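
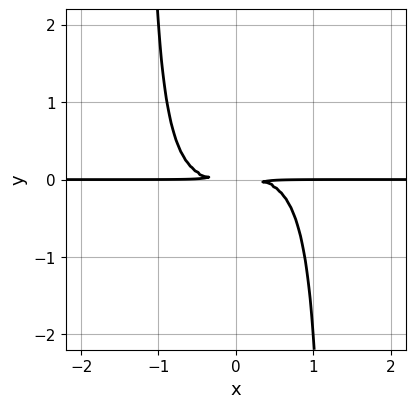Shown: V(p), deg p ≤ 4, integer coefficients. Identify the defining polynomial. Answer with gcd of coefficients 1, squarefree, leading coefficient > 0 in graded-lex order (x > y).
2*x^3*y - 2*x^2*y^2 + 3*y^2

First, degree: the shape is more complex than any degree-3 curve, so deg p = 4.
Next, checking where it meets the axes: every point of the x-axis in the box is on the curve.
Finally, assembling these constraints gives the stated polynomial.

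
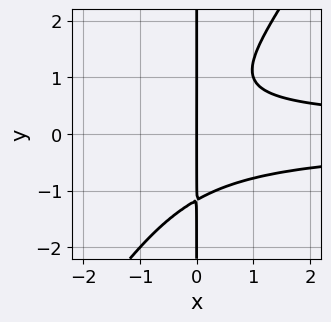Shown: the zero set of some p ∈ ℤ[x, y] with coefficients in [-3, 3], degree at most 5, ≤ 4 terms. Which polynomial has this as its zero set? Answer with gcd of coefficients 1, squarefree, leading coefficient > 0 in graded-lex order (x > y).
3*x^2*y^2 - 2*x*y^3 + x*y - 2*x

1. The degree is 4 — the shape is more complex than any degree-3 curve.
2. Against the integer gridlines: every point of the y-axis in the box is on the curve; one x-axis crossing is at x = 0.
3. These observations pin down the coefficients.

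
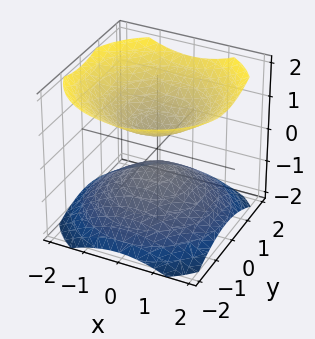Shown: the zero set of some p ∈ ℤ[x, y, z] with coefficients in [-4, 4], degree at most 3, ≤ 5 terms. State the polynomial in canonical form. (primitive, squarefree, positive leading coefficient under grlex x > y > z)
(a) I count 2 distinct pieces. Treating them together as one polynomial.
(b) Degree: two sheets facing apart; a quadric, so deg p = 2.
(c) Symmetries: rotational symmetry about the z-axis ⇒ p depends on x, y only through x² + y²; mirror symmetry z ↦ −z ⇒ only even powers of z.
(d) Observable constraints: a circular section at z = 1 has radius exactly 1; no x-intercept at any integer in the box.
(e) The integer polynomial consistent with all of this is the stated p.

2*x^2 + 2*y^2 - 3*z^2 + 1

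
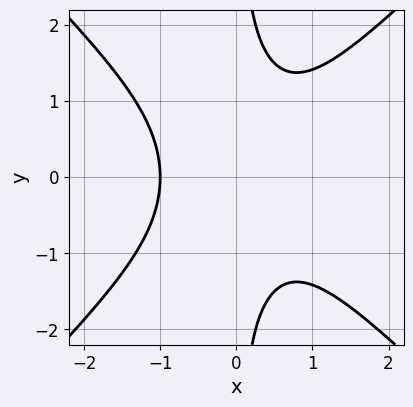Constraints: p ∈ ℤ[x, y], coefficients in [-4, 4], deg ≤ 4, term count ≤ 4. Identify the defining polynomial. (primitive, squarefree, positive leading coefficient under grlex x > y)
x^3 - x*y^2 + 1

1. The degree is 3 — no degree-2 curve has this shape.
2. Symmetries: mirror symmetry y ↦ −y ⇒ only even powers of y.
3. Against the integer gridlines: it meets the x-axis at x = -1 (among the integer gridlines); the curve avoids every integer y-axis point in the box.
4. The integer polynomial consistent with all of this is the stated p.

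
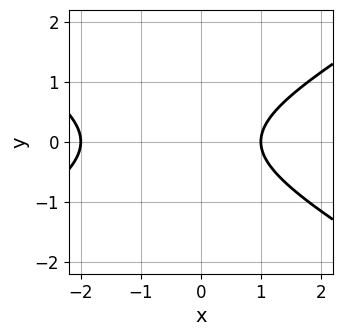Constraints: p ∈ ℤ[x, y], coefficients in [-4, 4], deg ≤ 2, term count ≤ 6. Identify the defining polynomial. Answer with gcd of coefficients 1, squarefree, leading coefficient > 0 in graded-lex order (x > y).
First, the degree is 2 — the shape is more complex than any degree-1 curve.
Next, symmetries: it's symmetric under y → −y, forcing even powers of y.
Next, reading off the gridlines: among the integer gridlines, it crosses the x-axis at x ∈ {-2, 1}; the curve avoids every integer y-axis point in the box.
Finally, solving for integer coefficients yields p as stated.

x^2 - 3*y^2 + x - 2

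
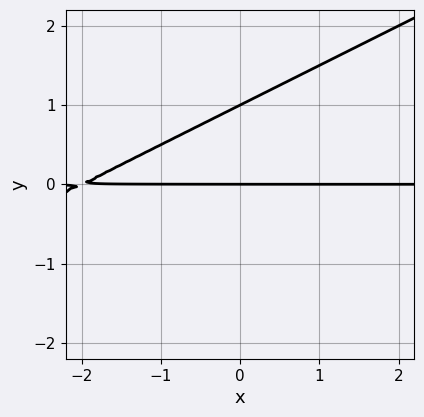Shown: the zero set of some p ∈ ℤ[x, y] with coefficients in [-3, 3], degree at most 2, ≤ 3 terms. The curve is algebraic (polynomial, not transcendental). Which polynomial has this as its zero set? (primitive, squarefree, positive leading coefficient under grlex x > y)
1. Degree: a generic line meets the curve in up to 2 points, so deg p = 2.
2. From the axis intercepts and sections: the visible x-axis segment lies entirely on the curve; among the integer gridlines, it crosses the y-axis at y ∈ {0, 1}.
3. Fitting integer coefficients to these (and the overall shape) gives p.

x*y - 2*y^2 + 2*y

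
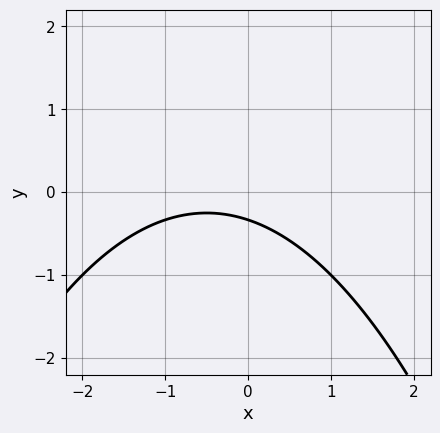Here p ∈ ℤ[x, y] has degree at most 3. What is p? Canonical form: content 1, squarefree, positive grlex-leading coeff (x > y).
x^2 + x + 3*y + 1

First, degree: the shape is more complex than any degree-1 curve, so deg p = 2.
Then, reading off the gridlines: no x-intercept at any integer in the box.
Finally, the integer polynomial consistent with all of this is the stated p.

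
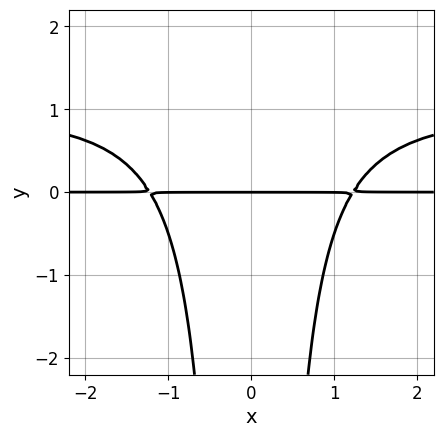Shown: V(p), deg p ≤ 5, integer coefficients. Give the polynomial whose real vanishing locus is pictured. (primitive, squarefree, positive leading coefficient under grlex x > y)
2*x^2*y^2 - 2*x^2*y + 3*y

(a) deg p = 4. The shape is more complex than any degree-3 curve.
(b) Symmetries: it's symmetric under x → −x, forcing even powers of x.
(c) From the axis intercepts and sections: every point of the x-axis in the box is on the curve; it crosses the y-axis at the gridline y = 0.
(d) Matching integer coefficients to the picture gives p.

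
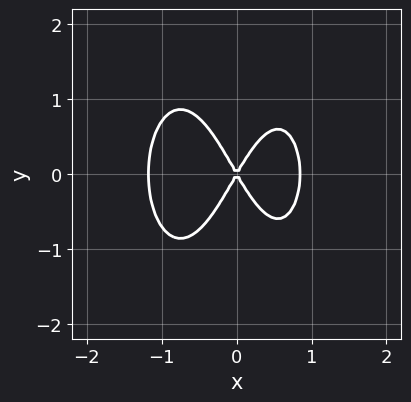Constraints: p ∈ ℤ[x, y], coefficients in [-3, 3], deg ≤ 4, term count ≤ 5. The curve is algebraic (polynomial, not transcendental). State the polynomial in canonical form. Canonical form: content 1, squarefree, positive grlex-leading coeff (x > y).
3*x^4 + x^2*y^2 + x^3 - 3*x^2 + y^2

1. The degree is 4 — no degree-3 curve has this shape.
2. Symmetries: mirror symmetry y ↦ −y ⇒ only even powers of y.
3. Checking where it meets the axes: it meets the y-axis at y = 0 (among the integer gridlines); it meets the x-axis at x = 0 (among the integer gridlines).
4. Assembling these constraints gives the stated polynomial.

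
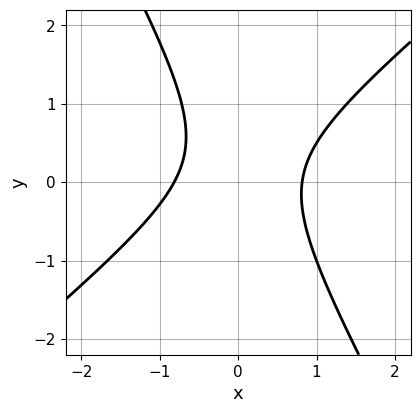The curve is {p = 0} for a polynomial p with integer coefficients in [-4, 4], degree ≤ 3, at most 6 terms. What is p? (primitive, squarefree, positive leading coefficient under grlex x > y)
3*x^2 - 2*x*y - 2*y^2 + y - 2

(a) The degree is 2 — no degree-1 curve has this shape.
(b) From the axis intercepts and sections: the curve avoids every integer y-axis point in the box.
(c) The integer polynomial consistent with all of this is the stated p.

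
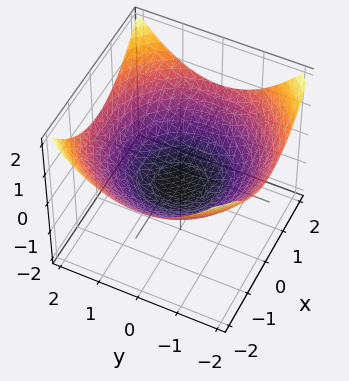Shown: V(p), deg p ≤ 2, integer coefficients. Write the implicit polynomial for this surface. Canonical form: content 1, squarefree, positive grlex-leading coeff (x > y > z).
(a) The degree is 2 — a generic line meets the surface in up to 2 points.
(b) Symmetries: the surface is invariant under rotation about z: p = q(x² + y², z).
(c) Observable constraints: a circular section at z = 0 has radius between 1 and 2.
(d) These observations pin down the coefficients.

x^2 + y^2 - 3*z - 2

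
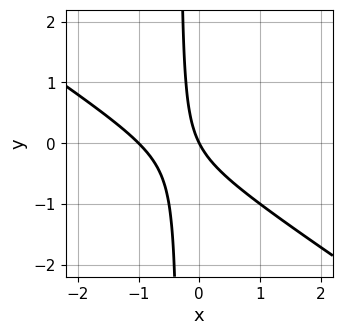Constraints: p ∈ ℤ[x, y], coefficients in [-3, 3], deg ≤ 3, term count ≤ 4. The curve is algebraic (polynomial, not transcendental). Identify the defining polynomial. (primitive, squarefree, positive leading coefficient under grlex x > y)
2*x^2 + 3*x*y + 2*x + y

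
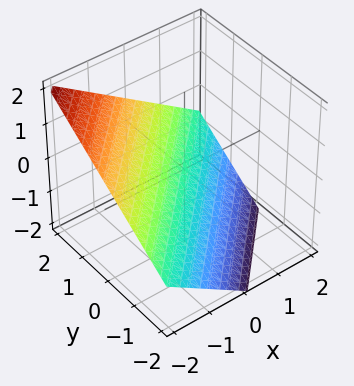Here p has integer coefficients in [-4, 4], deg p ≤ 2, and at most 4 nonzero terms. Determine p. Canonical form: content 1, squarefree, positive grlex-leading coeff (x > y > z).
2*x - 2*y + 3*z + 2

Degree: every cross-section is a straight line — this is a plane, so deg p = 1.
Against the integer gridlines: it meets the x-axis at x = -1 (among the integer gridlines); it crosses the y-axis at the gridline y = 1.
The integer polynomial consistent with all of this is the stated p.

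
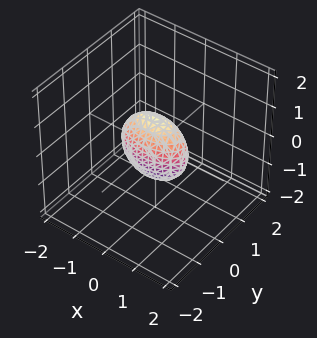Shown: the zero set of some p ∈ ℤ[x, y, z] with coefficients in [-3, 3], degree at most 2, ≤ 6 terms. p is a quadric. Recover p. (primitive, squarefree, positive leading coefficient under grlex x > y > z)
x^2 + 3*y^2 + z^2 - 1

1. Degree: a closed, bounded, convex surface; a quadric, so deg p = 2.
2. Symmetries: the z ↦ −z reflection is a symmetry, so z appears only in even powers; mirror symmetry x ↦ −x ⇒ only even powers of x; it's symmetric under y → −y, forcing even powers of y.
3. Reading off the gridlines: among the integer gridlines, it crosses the x-axis at x ∈ {-1, 1}; among the integer gridlines, it crosses the z-axis at z ∈ {-1, 1}.
4. Putting this together gives p.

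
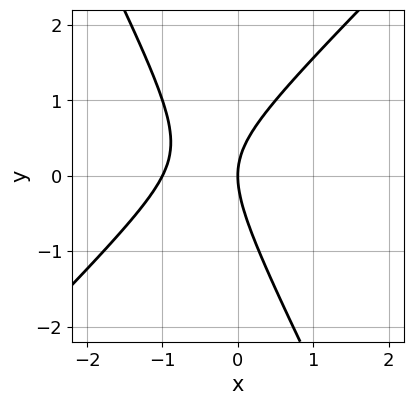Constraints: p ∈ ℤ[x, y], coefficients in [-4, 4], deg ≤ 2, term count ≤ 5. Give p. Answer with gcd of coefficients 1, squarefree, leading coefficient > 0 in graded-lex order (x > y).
deg p = 2.
From the axis intercepts and sections: among the integer gridlines, it crosses the x-axis at x ∈ {-1, 0}; one y-axis crossing is at y = 0.
The integer polynomial consistent with all of this is the stated p.

2*x^2 - x*y - y^2 + 2*x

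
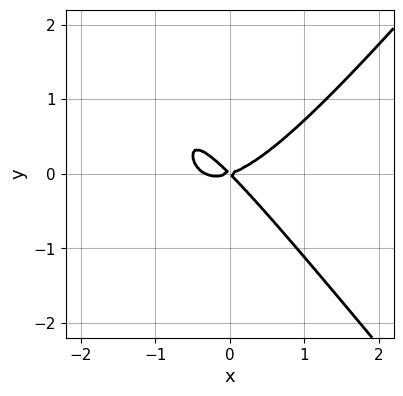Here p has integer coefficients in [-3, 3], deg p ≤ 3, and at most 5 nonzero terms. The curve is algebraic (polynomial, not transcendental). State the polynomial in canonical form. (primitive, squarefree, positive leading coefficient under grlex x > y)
3*x^3 - 2*x*y^2 + x^2 - 2*x*y - 3*y^2

(a) The degree is 3 — a generic line meets the curve in up to 3 points.
(b) From the axis intercepts and sections: one y-axis crossing is at y = 0; it crosses the x-axis at the gridline x = 0.
(c) Fitting integer coefficients to these (and the overall shape) gives p.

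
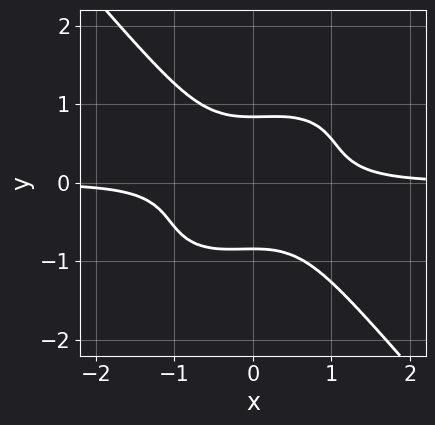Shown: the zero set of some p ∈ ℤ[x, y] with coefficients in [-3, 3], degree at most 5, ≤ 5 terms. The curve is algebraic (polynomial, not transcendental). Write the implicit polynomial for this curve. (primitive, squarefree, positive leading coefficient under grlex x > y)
2*x^3*y - x^2*y^2 + 2*y^4 - 1

1. deg p = 4. No degree-3 curve has this shape.
2. From the visible intercepts: it misses every integer gridline on the x-axis.
3. Together with the visible shape, these determine p as stated.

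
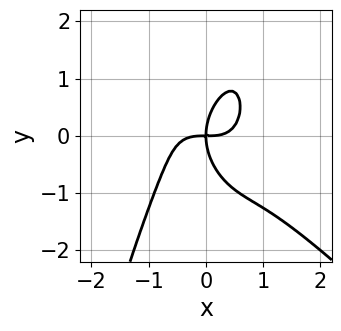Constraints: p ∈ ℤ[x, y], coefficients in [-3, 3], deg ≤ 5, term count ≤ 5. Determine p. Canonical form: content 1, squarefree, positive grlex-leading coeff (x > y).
1. deg p = 4. A generic line meets the curve in up to 4 points.
2. Observable constraints: it crosses the x-axis at the gridline x = 0; it meets the y-axis at y = 0 (among the integer gridlines).
3. Fitting integer coefficients to these (and the overall shape) gives p.

2*x^4 + 2*x^3*y + y^3 - 2*x*y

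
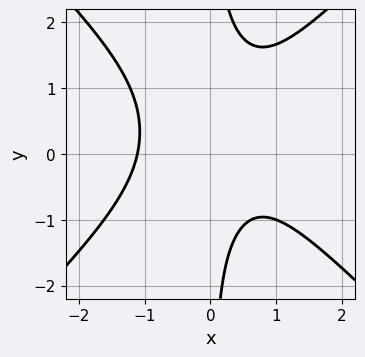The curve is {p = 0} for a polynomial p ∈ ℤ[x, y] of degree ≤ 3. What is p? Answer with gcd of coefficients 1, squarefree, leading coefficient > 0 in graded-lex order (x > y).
3*x^3 - 3*x*y^2 + 2*x*y - x + 3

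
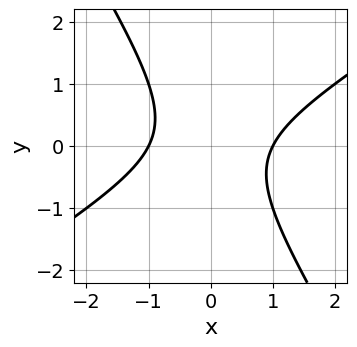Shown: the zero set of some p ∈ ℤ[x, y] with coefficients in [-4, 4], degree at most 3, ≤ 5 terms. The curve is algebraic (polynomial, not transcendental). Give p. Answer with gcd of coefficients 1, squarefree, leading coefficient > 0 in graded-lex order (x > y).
x^2 - x*y - y^2 - 1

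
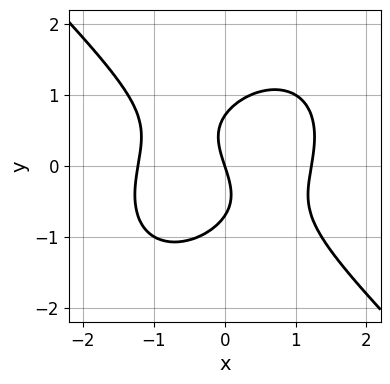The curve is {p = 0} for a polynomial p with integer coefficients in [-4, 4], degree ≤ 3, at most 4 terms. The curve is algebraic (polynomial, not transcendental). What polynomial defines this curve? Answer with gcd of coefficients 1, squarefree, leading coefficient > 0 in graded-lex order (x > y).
First, deg p = 3.
Next, observable constraints: it crosses the y-axis at the gridline y = 0; one x-axis crossing is at x = 0.
Finally, together with the visible shape, these determine p as stated.

2*x^3 + 2*y^3 - 3*x - y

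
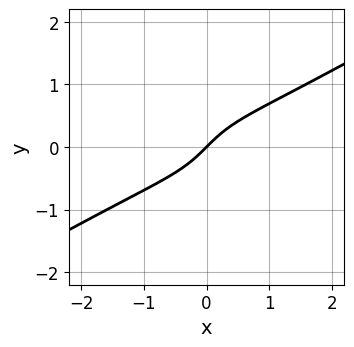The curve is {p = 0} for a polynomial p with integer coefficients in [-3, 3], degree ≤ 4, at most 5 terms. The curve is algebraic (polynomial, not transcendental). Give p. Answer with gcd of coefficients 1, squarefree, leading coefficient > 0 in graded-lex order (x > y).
(a) deg p = 3. No degree-2 curve has this shape.
(b) From the visible intercepts: it crosses the y-axis at the gridline y = 0; it meets the x-axis at x = 0 (among the integer gridlines).
(c) The integer polynomial consistent with all of this is the stated p.

x^3 - 2*x*y^2 - 2*y^3 + 2*x - 2*y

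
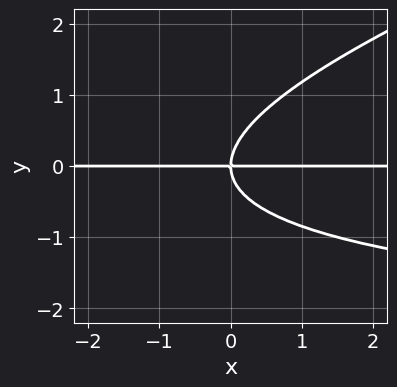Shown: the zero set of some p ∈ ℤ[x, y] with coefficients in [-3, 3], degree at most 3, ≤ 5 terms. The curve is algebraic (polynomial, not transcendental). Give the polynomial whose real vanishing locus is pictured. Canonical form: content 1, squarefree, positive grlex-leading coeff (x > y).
(a) Degree: the shape is more complex than any degree-2 curve, so deg p = 3.
(b) Checking where it meets the axes: it crosses the y-axis at the gridline y = 0; the visible x-axis segment lies entirely on the curve.
(c) These observations pin down the coefficients.

x*y^2 - 3*y^3 + 3*x*y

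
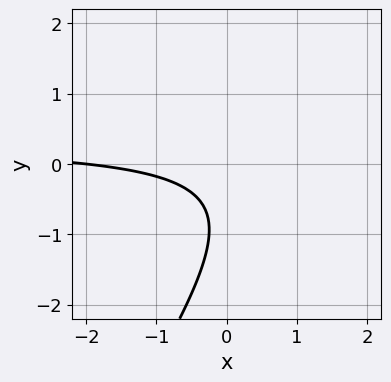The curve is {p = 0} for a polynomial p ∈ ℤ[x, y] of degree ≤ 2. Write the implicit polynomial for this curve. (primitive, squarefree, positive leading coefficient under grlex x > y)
(a) deg p = 2. The shape is more complex than any degree-1 curve.
(b) Reading off the gridlines: it meets the x-axis at x = -2 (among the integer gridlines); it misses every integer gridline on the y-axis.
(c) The integer polynomial consistent with all of this is the stated p.

3*x*y - 2*y^2 - x - 3*y - 2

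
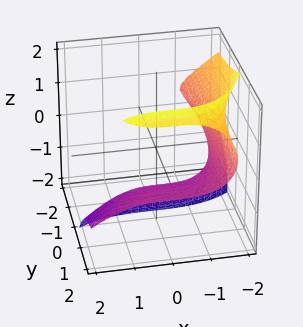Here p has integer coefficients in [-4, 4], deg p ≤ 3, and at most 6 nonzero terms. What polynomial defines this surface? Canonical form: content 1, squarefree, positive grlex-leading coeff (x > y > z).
First, the degree is 3 — no degree-2 surface has this shape.
Then, reading off the gridlines: the surface avoids every integer y-axis point in the box.
Finally, fitting integer coefficients to these (and the overall shape) gives p.

x^3 - 3*y*z^2 + z^3 + 3*y*z + 3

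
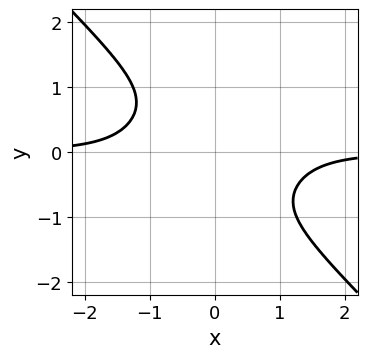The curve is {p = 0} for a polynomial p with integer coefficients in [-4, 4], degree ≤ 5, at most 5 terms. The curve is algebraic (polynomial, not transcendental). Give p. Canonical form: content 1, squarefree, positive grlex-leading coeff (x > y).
1. deg p = 4.
2. From the axis intercepts and sections: the curve avoids every integer x-axis point in the box; no y-intercept at any integer in the box.
3. Solving for integer coefficients yields p as stated.

x^3*y + y^4 + 1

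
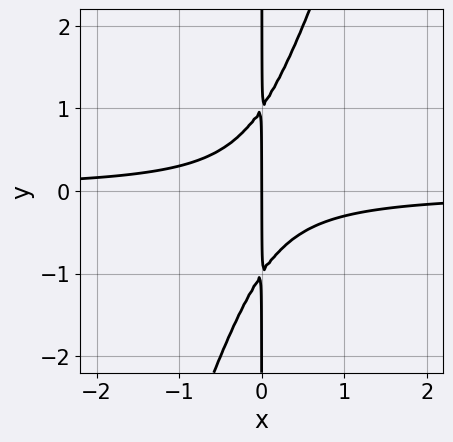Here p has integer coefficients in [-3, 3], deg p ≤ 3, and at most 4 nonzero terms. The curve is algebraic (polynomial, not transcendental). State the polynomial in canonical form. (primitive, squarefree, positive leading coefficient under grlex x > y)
First, the degree is 3 — no degree-2 curve has this shape.
Next, from the visible intercepts: the visible y-axis segment lies entirely on the curve; it crosses the x-axis at the gridline x = 0.
Finally, these observations pin down the coefficients.

3*x^2*y - x*y^2 + x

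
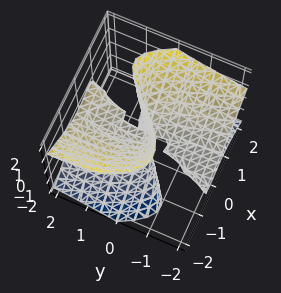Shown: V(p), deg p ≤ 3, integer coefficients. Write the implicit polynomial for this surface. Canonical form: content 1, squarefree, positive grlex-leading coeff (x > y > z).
3*x^3 - 3*x*z^2 - y^2*z + 3*y*z^2

First, the degree is 3 — no degree-2 surface has this shape.
Next, against the integer gridlines: every point of the y-axis in the box is on the surface; it meets the x-axis at x = 0 (among the integer gridlines); the visible z-axis segment lies entirely on the surface.
Finally, together with the visible shape, these determine p as stated.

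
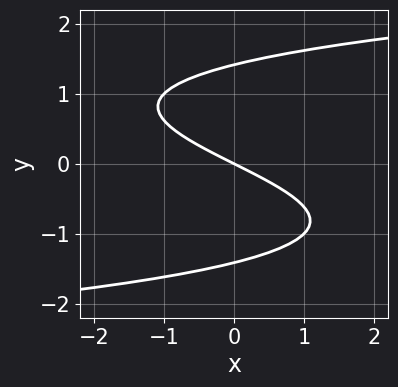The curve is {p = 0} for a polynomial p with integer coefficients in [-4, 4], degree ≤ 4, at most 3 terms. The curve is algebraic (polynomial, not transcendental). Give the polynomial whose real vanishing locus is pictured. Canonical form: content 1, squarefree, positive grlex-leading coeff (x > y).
First, the degree is 3 — no degree-2 curve has this shape.
Next, from the visible intercepts: one x-axis crossing is at x = 0; it crosses the y-axis at the gridline y = 0.
Finally, matching integer coefficients to the picture gives p.

y^3 - x - 2*y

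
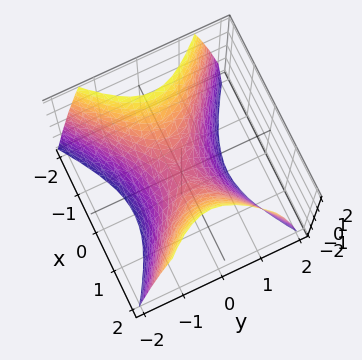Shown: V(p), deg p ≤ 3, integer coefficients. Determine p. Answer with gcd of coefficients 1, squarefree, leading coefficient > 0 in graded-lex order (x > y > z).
2*x^2 - 3*y^2 - 2*z

(a) Degree: a saddle surface; a quadric, so deg p = 2.
(b) Symmetries: mirror symmetry y ↦ −y ⇒ only even powers of y; the x ↦ −x reflection is a symmetry, so x appears only in even powers.
(c) Observable constraints: it meets the z-axis at z = 0 (among the integer gridlines); one y-axis crossing is at y = 0; it meets the x-axis at x = 0 (among the integer gridlines).
(d) Putting this together gives p.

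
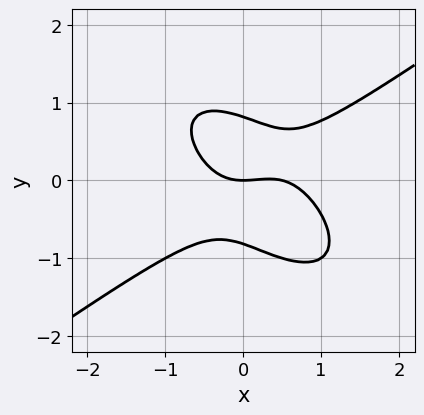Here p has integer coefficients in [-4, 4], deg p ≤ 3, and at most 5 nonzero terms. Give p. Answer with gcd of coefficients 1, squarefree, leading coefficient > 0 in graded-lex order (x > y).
2*x^3 - 2*x*y^2 - 3*y^3 - x^2 + 2*y

First, deg p = 3.
Next, observable constraints: one x-axis crossing is at x = 0; it meets the y-axis at y = 0 (among the integer gridlines).
Finally, fitting integer coefficients to these (and the overall shape) gives p.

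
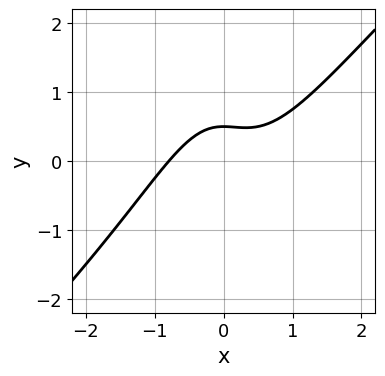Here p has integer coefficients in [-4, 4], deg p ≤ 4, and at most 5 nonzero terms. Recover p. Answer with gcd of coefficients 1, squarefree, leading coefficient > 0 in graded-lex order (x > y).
2*x^3 - 2*x^2*y - 2*y + 1

(a) deg p = 3. No degree-2 curve has this shape.
(b) Putting this together gives p.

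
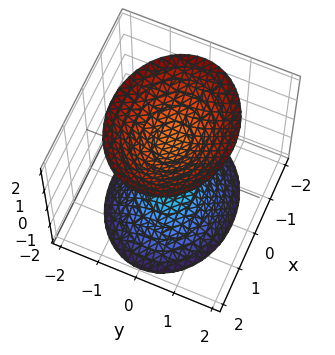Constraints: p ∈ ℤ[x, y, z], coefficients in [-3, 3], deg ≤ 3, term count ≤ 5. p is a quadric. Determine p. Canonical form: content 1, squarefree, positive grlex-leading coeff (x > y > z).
1. There are 2 components.
2. The degree is 2 — two separate bowl-shaped sheets opening away from each other; a quadric.
3. Symmetries: it's symmetric under x → −x, forcing even powers of x; mirror symmetry z ↦ −z ⇒ only even powers of z; it's symmetric under y → −y, forcing even powers of y.
4. From the axis intercepts and sections: the z-axis gridline crossings are at z ∈ {-1, 1}; it misses every integer gridline on the y-axis.
5. Putting this together gives p.

2*x^2 + 3*y^2 - 2*z^2 + 2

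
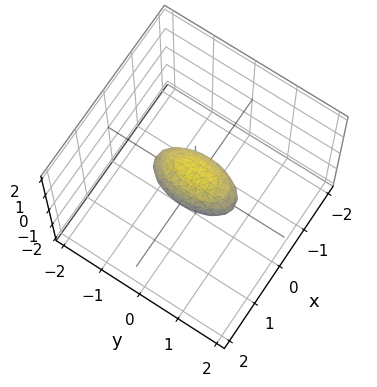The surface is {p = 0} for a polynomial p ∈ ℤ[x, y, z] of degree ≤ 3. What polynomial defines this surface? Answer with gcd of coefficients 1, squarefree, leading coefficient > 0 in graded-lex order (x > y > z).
1. The degree is 2 — bounded and convex; a quadric.
2. Symmetries: mirror symmetry z ↦ −z ⇒ only even powers of z; it's symmetric under y → −y, forcing even powers of y; the x ↦ −x reflection is a symmetry, so x appears only in even powers.
3. Against the integer gridlines: the y-axis gridline crossings are at y ∈ {-1, 1}.
4. Matching integer coefficients to the picture gives p.

3*x^2 + y^2 + 2*z^2 - 1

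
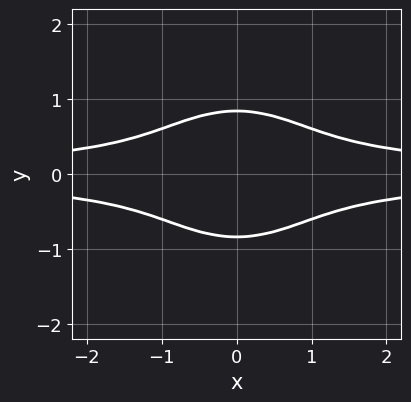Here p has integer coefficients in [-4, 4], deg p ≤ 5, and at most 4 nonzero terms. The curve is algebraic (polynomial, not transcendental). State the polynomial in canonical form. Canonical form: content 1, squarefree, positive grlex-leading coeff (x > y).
(a) Degree: a generic line meets the curve in up to 4 points, so deg p = 4.
(b) Symmetries: mirror symmetry x ↦ −x ⇒ only even powers of x; mirror symmetry y ↦ −y ⇒ only even powers of y.
(c) Against the integer gridlines: it misses every integer gridline on the x-axis.
(d) The integer polynomial consistent with all of this is the stated p.

2*x^2*y^2 + 2*y^4 - 1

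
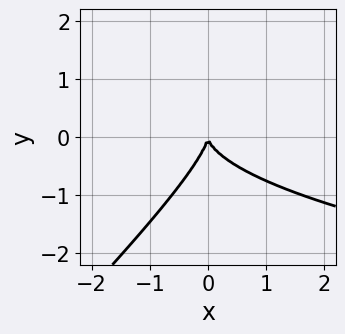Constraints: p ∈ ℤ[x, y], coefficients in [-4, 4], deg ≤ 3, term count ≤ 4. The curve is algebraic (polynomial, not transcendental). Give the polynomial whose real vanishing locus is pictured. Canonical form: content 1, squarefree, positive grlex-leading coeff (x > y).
x*y^2 - y^3 - x^2

(a) Degree: no degree-2 curve has this shape, so deg p = 3.
(b) Observable constraints: one y-axis crossing is at y = 0; it crosses the x-axis at the gridline x = 0.
(c) Together with the visible shape, these determine p as stated.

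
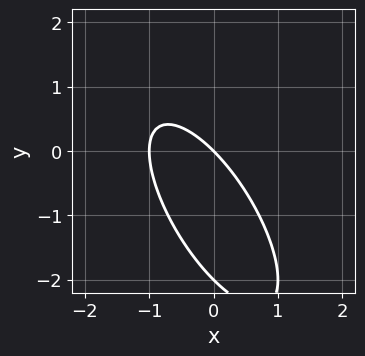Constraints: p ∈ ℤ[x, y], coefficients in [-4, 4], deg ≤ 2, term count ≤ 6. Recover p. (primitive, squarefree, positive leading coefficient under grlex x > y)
(a) The degree is 2 — the shape is more complex than any degree-1 curve.
(b) From the axis intercepts and sections: the x-axis gridline crossings are at x ∈ {-1, 0}; among the integer gridlines, it crosses the y-axis at y ∈ {-2, 0}.
(c) Putting this together gives p.

2*x^2 + 2*x*y + y^2 + 2*x + 2*y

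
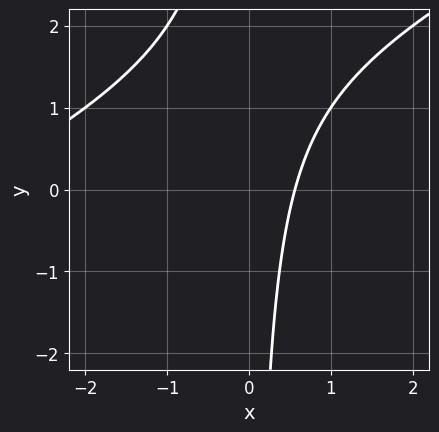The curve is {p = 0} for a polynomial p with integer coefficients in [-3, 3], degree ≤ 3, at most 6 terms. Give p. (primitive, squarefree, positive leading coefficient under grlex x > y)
(a) Degree: no degree-1 curve has this shape, so deg p = 2.
(b) Against the integer gridlines: no y-intercept at any integer in the box.
(c) Putting this together gives p.

x^2 - 2*x*y + 3*x - 2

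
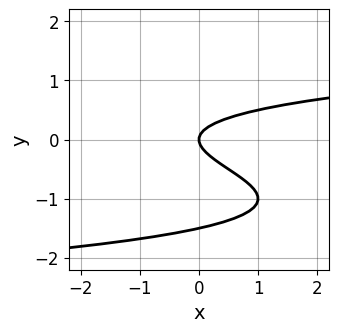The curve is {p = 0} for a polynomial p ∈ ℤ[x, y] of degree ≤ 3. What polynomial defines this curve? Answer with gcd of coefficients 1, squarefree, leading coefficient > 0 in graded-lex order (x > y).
2*y^3 + 3*y^2 - x

1. deg p = 3.
2. Reading off the gridlines: one y-axis crossing is at y = 0; it crosses the x-axis at the gridline x = 0.
3. Fitting integer coefficients to these (and the overall shape) gives p.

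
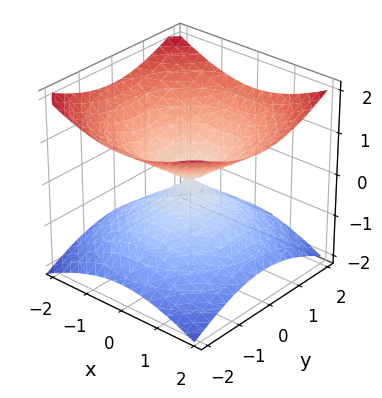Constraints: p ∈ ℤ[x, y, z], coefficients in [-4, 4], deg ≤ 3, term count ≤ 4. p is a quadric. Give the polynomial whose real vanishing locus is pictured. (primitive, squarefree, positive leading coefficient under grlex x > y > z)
1. Degree: two nappes meeting at a single point; a quadric, so deg p = 2.
2. By symmetry, every cross-section ⟂ z is a circle, so x, y appear only via x² + y²; the z ↦ −z reflection is a symmetry, so z appears only in even powers.
3. Checking where it meets the axes: it crosses the x-axis at the gridline x = 0; it crosses the z-axis at the gridline z = 0.
4. Together with the visible shape, these determine p as stated.

x^2 + y^2 - 2*z^2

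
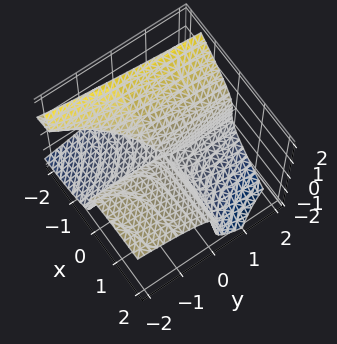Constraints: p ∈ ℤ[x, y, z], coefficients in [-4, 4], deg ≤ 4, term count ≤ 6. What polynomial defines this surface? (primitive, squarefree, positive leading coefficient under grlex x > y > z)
x*y*z - 3*x*z^2 - 3*z^3 - 3*x*y - 2*x*z

(a) deg p = 3. The shape is more complex than any degree-2 surface.
(b) From the visible intercepts: it meets the z-axis at z = 0 (among the integer gridlines); every point of the x-axis in the box is on the surface; every point of the y-axis in the box is on the surface.
(c) Putting this together gives p.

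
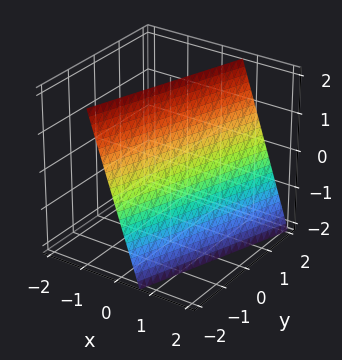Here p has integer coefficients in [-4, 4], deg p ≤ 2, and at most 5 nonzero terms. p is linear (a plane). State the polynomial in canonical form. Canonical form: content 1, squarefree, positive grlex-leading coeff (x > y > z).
3*x - y + z - 2

1. deg p = 1. The surface is flat (a plane).
2. From the axis intercepts and sections: it crosses the z-axis at the gridline z = 2; it meets the y-axis at y = -2 (among the integer gridlines).
3. Fitting integer coefficients to these (and the overall shape) gives p.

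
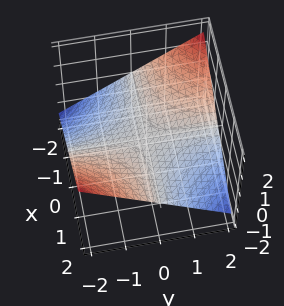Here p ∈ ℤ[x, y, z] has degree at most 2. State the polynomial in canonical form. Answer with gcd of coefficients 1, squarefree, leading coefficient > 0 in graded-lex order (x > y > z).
1. deg p = 2.
2. From the axis intercepts and sections: every point of the x-axis in the box is on the surface; one z-axis crossing is at z = 0; every point of the y-axis in the box is on the surface.
3. Solving for integer coefficients yields p as stated.

x*y + 3*z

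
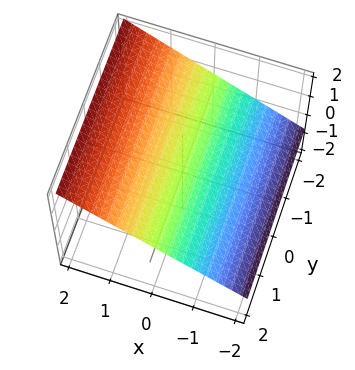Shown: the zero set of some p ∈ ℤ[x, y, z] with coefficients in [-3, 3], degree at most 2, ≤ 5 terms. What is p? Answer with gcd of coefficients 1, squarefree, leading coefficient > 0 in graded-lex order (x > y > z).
2*x - 3*z + 2

First, the degree is 1 — the surface is flat (a plane).
Then, from the visible intercepts: no y-intercept at any integer in the box; it crosses the x-axis at the gridline x = -1.
Finally, putting this together gives p.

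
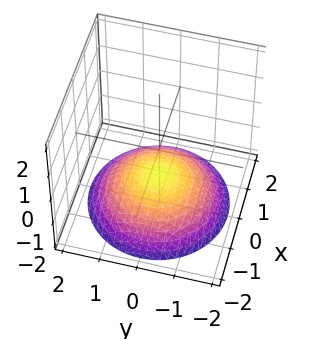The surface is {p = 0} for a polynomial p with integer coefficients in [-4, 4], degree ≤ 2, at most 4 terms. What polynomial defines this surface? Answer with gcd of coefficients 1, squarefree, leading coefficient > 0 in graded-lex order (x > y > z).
1. deg p = 2. No degree-1 surface has this shape.
2. Symmetry: the z-axis is an axis of rotation, so x and y enter only as x² + y².
3. Reading off the gridlines: the surface avoids every integer x-axis point in the box; the surface avoids every integer y-axis point in the box.
4. These observations pin down the coefficients. Check: (0, 0, -1) on the z-axis lies on the surface, and p(0, 0, -1) = 0. ✓

x^2 + y^2 + 3*z + 3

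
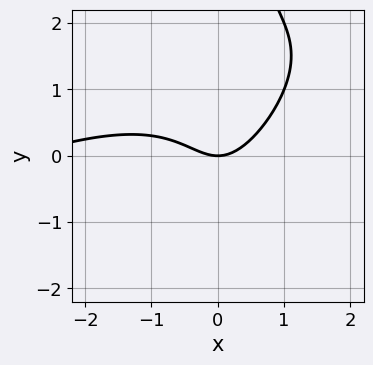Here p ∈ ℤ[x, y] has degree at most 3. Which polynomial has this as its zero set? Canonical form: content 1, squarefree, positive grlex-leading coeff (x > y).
1. The degree is 3 — no degree-2 curve has this shape.
2. From the visible intercepts: it crosses the x-axis at the gridline x = 0; it crosses the y-axis at the gridline y = 0.
3. Putting this together gives p.

x^3 - 3*x^2*y + 2*x*y^2 + 3*x^2 - 3*y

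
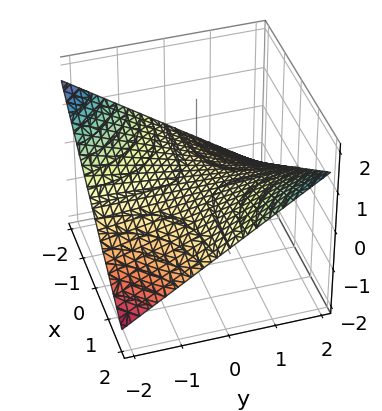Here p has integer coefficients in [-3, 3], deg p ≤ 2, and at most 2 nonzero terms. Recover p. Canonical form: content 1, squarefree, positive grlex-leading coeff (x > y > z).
x*y - 3*z

First, deg p = 2.
Next, against the integer gridlines: it meets the z-axis at z = 0 (among the integer gridlines); every point of the y-axis in the box is on the surface; the visible x-axis segment lies entirely on the surface.
Finally, together with the visible shape, these determine p as stated.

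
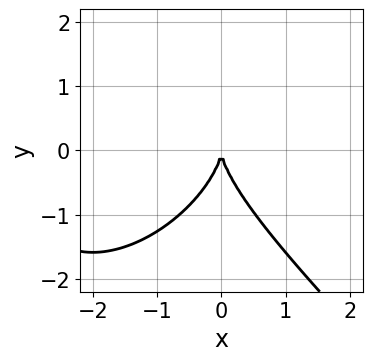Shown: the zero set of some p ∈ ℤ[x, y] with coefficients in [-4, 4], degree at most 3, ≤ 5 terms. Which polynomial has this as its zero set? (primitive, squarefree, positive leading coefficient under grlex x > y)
x^3 + y^3 + 3*x^2

First, the degree is 3 — the shape is more complex than any degree-2 curve.
Next, from the axis intercepts and sections: one x-axis crossing is at x = 0; one y-axis crossing is at y = 0.
Finally, together with the visible shape, these determine p as stated.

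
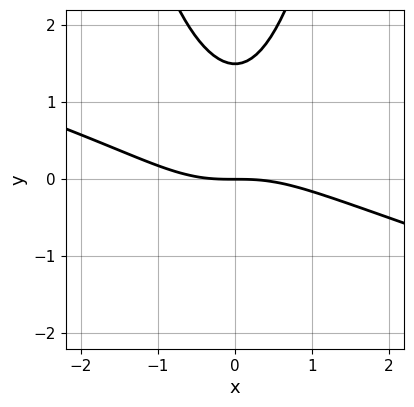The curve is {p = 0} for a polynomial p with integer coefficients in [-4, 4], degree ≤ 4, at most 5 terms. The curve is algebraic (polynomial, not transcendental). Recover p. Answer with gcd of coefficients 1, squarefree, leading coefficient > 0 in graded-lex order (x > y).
First, the degree is 3 — a generic line meets the curve in up to 3 points.
Next, checking where it meets the axes: it crosses the x-axis at the gridline x = 0; it crosses the y-axis at the gridline y = 0.
Finally, together with the visible shape, these determine p as stated.

x^3 + 3*x^2*y - 2*y^2 + 3*y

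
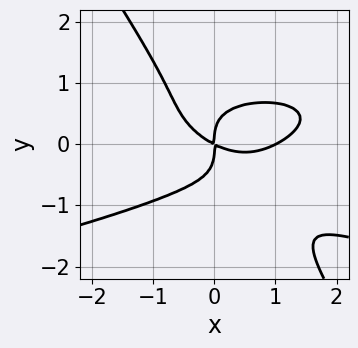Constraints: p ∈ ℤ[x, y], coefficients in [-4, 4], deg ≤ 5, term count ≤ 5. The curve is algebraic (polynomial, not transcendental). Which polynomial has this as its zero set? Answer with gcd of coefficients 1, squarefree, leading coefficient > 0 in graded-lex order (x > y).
(a) The degree is 4 — the shape is more complex than any degree-3 curve.
(b) Against the integer gridlines: the x-axis gridline crossings are at x ∈ {0, 1}; one y-axis crossing is at y = 0.
(c) The integer polynomial consistent with all of this is the stated p.

3*x*y^3 + 2*y^4 + x^3 - x^2 - 2*x*y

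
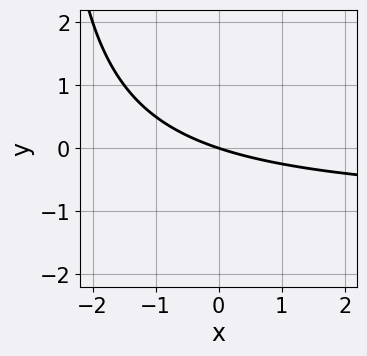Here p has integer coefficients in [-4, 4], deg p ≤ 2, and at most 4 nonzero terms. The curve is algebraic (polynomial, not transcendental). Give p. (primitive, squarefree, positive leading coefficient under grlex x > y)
deg p = 2.
Against the integer gridlines: it meets the x-axis at x = 0 (among the integer gridlines); it meets the y-axis at y = 0 (among the integer gridlines).
Together with the visible shape, these determine p as stated.

x*y + x + 3*y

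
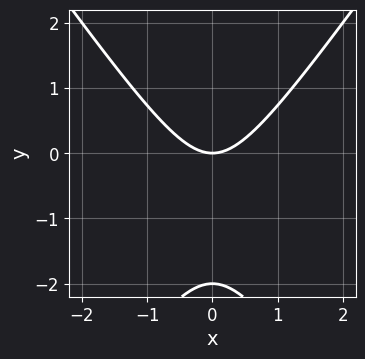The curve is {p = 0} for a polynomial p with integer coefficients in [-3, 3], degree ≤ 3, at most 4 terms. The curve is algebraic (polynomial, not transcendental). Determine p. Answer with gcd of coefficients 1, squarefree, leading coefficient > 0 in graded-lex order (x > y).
The degree is 2 — the shape is more complex than any degree-1 curve.
Symmetries: it's symmetric under x → −x, forcing even powers of x.
Observable constraints: the y-axis gridline crossings are at y ∈ {-2, 0}; one x-axis crossing is at x = 0.
The integer polynomial consistent with all of this is the stated p.

2*x^2 - y^2 - 2*y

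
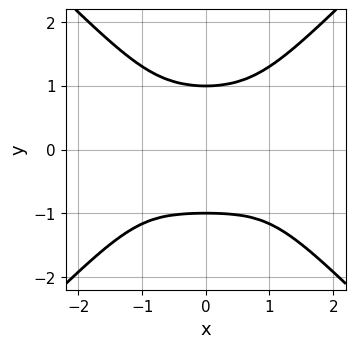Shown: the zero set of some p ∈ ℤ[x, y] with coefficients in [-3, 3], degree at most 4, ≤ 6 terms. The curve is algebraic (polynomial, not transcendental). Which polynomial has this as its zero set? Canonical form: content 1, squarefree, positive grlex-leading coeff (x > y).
x^4 + 2*x^2*y^2 - 3*y^4 + x^2*y + 3

1. Degree: no degree-3 curve has this shape, so deg p = 4.
2. Symmetries: the x ↦ −x reflection is a symmetry, so x appears only in even powers.
3. From the axis intercepts and sections: it misses every integer gridline on the x-axis; among the integer gridlines, it crosses the y-axis at y ∈ {-1, 1}.
4. These observations pin down the coefficients.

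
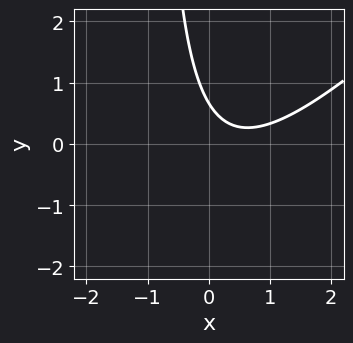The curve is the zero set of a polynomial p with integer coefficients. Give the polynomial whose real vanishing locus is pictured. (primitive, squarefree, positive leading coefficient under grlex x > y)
3*x^2 - 3*x*y - 3*x - 3*y + 2

(a) The degree is 2 — the shape is more complex than any degree-1 curve.
(b) Observable constraints: it misses every integer gridline on the x-axis.
(c) These observations pin down the coefficients.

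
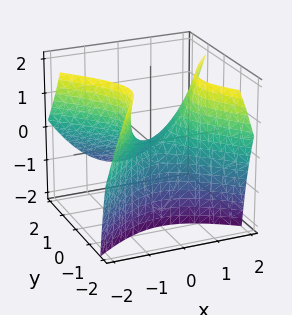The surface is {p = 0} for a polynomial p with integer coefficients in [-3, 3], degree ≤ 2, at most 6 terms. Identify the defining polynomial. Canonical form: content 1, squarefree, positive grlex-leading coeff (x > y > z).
First, deg p = 2.
Next, checking where it meets the axes: it crosses the x-axis at the gridline x = 0; it crosses the z-axis at the gridline z = 0.
Finally, putting this together gives p.

x^2 - y^2 - y*z - z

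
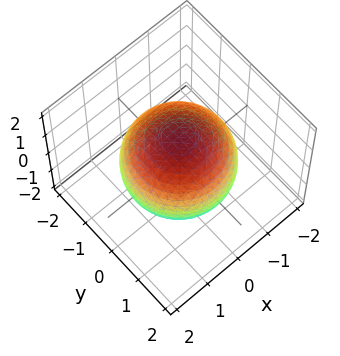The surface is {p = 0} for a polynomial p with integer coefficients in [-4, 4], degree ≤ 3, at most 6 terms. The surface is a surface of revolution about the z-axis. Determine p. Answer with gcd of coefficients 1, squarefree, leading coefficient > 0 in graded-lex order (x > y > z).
x^2 + y^2 + z^2 - 2

First, the degree is 2 — no degree-1 surface has this shape.
Next, by symmetry, the z-axis is an axis of rotation, so x and y enter only as x² + y².
Next, reading off the gridlines: a circular section at z = 1 has radius exactly 1.
Finally, the integer polynomial consistent with all of this is the stated p.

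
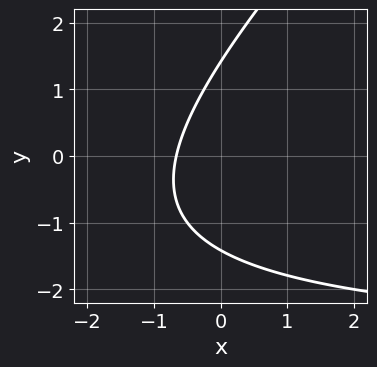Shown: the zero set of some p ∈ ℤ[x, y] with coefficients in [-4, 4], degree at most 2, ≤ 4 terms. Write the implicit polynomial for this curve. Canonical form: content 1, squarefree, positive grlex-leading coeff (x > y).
x*y - y^2 + 3*x + 2

1. Degree: a generic line meets the curve in up to 2 points, so deg p = 2.
2. Solving for integer coefficients yields p as stated.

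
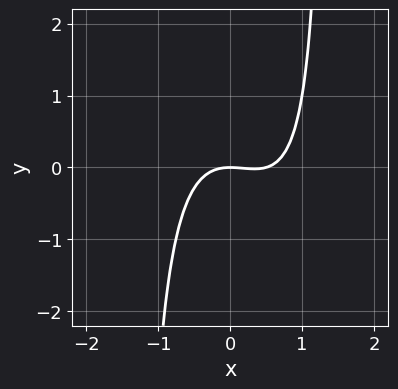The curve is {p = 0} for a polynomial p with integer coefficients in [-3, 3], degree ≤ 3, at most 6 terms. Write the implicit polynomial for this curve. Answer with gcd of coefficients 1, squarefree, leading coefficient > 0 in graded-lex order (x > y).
2*x^3 + x^2*y - x^2 - 2*y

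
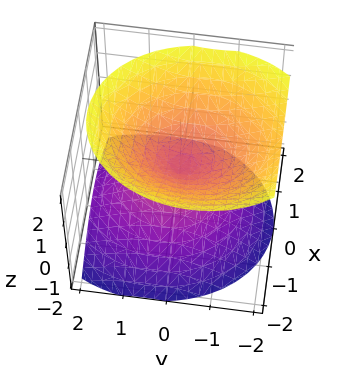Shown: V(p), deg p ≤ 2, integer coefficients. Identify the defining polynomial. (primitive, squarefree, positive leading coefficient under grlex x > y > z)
3*x^2 + 2*y^2 + y*z - 3*z^2

(a) There are 2 components. Treating them together as one polynomial.
(b) The degree is 2 — the shape is more complex than any degree-1 surface.
(c) Against the integer gridlines: one y-axis crossing is at y = 0; one z-axis crossing is at z = 0.
(d) Assembling these constraints gives the stated polynomial.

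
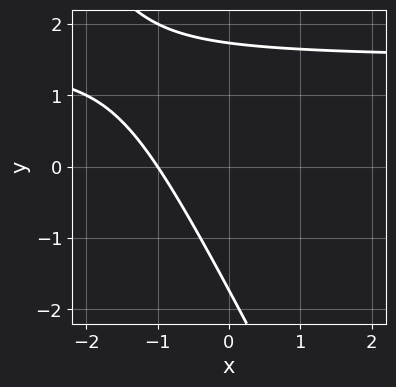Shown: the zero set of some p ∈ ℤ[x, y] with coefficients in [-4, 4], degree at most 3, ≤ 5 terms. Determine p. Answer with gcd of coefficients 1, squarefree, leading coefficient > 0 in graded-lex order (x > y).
Degree: the shape is more complex than any degree-1 curve, so deg p = 2.
Checking where it meets the axes: one x-axis crossing is at x = -1.
Together with the visible shape, these determine p as stated.

2*x*y + y^2 - 3*x - 3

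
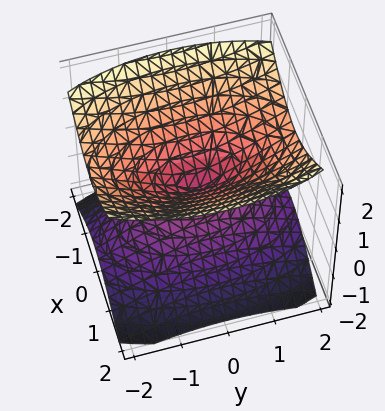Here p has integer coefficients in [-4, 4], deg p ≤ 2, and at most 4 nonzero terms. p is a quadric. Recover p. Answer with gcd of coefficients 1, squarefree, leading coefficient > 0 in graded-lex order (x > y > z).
3*x^2 + y^2 - 3*z^2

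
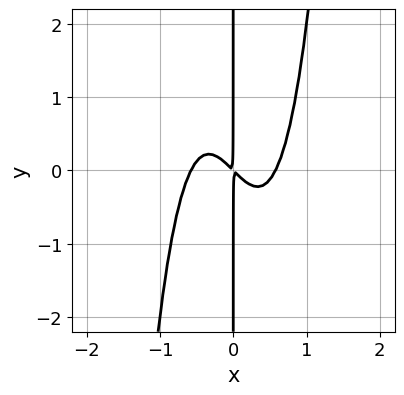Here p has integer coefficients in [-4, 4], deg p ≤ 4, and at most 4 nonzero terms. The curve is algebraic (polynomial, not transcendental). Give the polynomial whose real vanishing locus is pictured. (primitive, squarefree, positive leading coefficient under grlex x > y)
The degree is 4 — the shape is more complex than any degree-3 curve.
Reading off the gridlines: every point of the y-axis in the box is on the curve.
Assembling these constraints gives the stated polynomial.

3*x^4 - x^2 - x*y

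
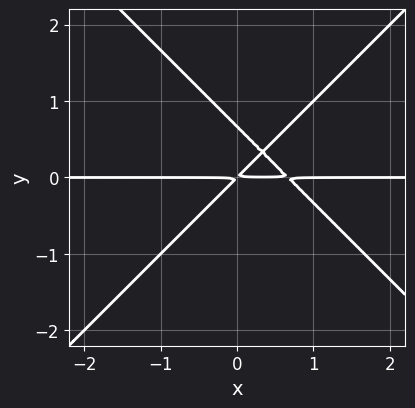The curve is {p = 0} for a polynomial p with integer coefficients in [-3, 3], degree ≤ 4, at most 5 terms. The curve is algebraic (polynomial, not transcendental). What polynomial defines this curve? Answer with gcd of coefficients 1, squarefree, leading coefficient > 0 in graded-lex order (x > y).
(a) Degree: a generic line meets the curve in up to 3 points, so deg p = 3.
(b) From the visible intercepts: the visible x-axis segment lies entirely on the curve.
(c) Fitting integer coefficients to these (and the overall shape) gives p.

3*x^2*y - 3*y^3 - 2*x*y + 2*y^2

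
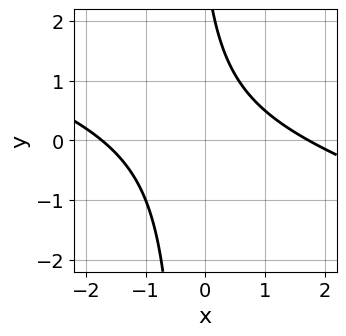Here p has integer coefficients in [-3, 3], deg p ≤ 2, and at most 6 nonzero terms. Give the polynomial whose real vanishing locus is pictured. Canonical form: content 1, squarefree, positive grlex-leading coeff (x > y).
x^2 + 3*x*y + y - 3

Degree: the shape is more complex than any degree-1 curve, so deg p = 2.
Against the integer gridlines: the curve avoids every integer y-axis point in the box.
Together with the visible shape, these determine p as stated.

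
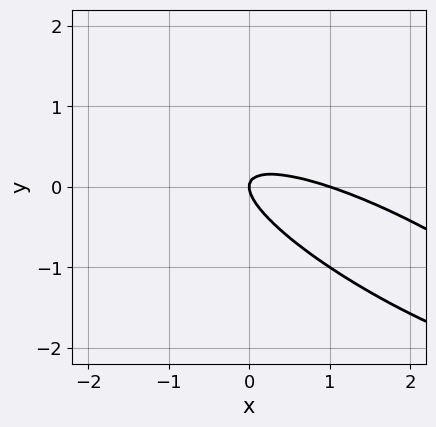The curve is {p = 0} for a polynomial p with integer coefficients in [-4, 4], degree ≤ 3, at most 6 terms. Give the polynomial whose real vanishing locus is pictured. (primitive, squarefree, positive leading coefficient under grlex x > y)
1. deg p = 2. No degree-1 curve has this shape.
2. Observable constraints: among the integer gridlines, it crosses the x-axis at x ∈ {0, 1}; it meets the y-axis at y = 0 (among the integer gridlines).
3. These observations pin down the coefficients.

x^2 + 3*x*y + 3*y^2 - x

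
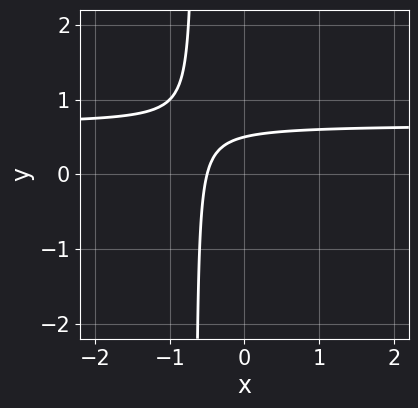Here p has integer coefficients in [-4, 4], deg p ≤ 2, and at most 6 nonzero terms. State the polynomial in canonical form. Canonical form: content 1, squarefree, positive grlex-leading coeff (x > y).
3*x*y - 2*x + 2*y - 1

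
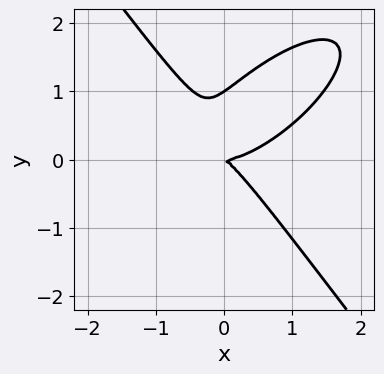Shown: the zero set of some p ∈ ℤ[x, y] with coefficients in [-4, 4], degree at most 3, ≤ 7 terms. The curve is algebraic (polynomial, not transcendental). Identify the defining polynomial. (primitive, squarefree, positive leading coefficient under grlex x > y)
First, deg p = 3. No degree-2 curve has this shape.
Then, against the integer gridlines: it meets the x-axis at x = 0 (among the integer gridlines); among the integer gridlines, it crosses the y-axis at y ∈ {0, 1}.
Finally, together with the visible shape, these determine p as stated.

3*x^3 - 3*x^2*y + 3*y^3 - 2*x*y - 3*y^2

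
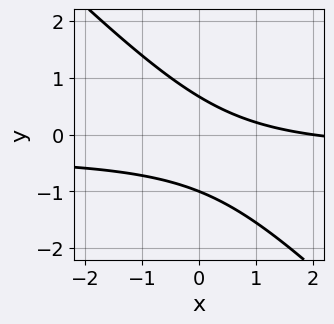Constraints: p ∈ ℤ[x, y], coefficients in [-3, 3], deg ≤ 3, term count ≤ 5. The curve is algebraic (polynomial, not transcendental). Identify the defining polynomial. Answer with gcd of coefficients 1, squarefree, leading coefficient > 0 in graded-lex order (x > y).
3*x*y + 3*y^2 + x + y - 2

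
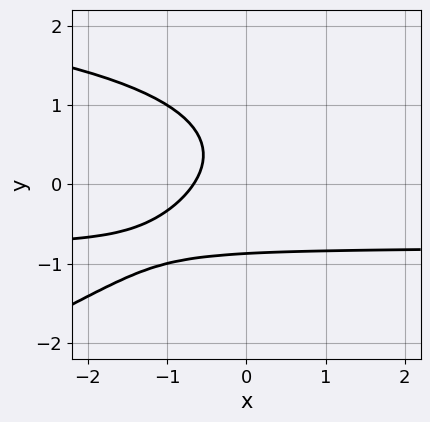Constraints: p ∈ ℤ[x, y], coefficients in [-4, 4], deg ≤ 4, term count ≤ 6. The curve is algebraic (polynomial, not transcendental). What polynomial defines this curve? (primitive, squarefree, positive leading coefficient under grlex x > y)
x*y^2 - 3*y^3 - 3*x*y - 3*x - 2

1. Degree: no degree-2 curve has this shape, so deg p = 3.
2. Putting this together gives p.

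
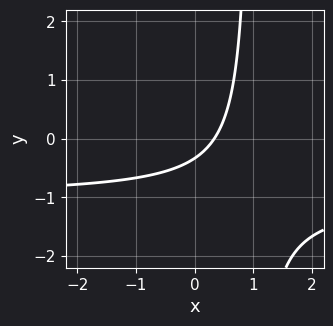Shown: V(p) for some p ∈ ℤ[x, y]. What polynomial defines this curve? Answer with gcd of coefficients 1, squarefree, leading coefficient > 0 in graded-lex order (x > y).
3*x*y + 3*x - 3*y - 1

(a) deg p = 2. A generic line meets the curve in up to 2 points.
(b) Solving for integer coefficients yields p as stated.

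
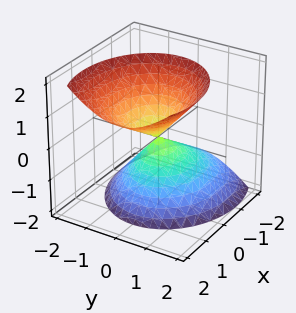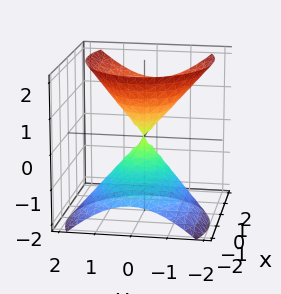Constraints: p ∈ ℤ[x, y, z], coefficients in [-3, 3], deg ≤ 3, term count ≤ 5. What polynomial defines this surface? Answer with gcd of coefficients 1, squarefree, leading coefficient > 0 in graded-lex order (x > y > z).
2*x^2 - 2*x*z + 3*y^2 - 2*z^2

1. There are 2 components. They look like related sheets of one shape, so recover p as a whole.
2. Degree: no degree-1 surface has this shape, so deg p = 2.
3. From the visible intercepts: it crosses the z-axis at the gridline z = 0; it meets the y-axis at y = 0 (among the integer gridlines).
4. Putting this together gives p.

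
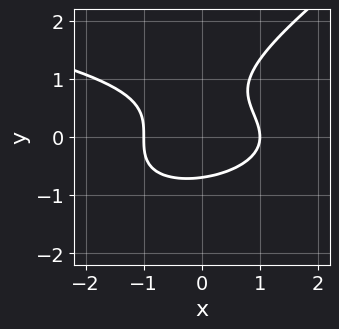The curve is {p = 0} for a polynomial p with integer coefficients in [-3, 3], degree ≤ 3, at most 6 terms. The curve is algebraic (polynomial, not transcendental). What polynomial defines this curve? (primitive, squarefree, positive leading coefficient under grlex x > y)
First, deg p = 3.
Next, checking where it meets the axes: among the integer gridlines, it crosses the x-axis at x ∈ {-1, 1}.
Finally, solving for integer coefficients yields p as stated.

2*x*y^2 - 3*y^3 + 2*x^2 + 2*y^2 - 2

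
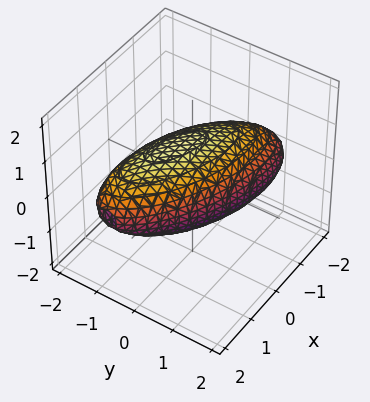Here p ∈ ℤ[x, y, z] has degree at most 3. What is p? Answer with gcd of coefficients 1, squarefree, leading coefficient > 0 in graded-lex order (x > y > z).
(a) deg p = 2. No degree-1 surface has this shape.
(b) Checking where it meets the axes: among the integer gridlines, it crosses the y-axis at y ∈ {-1, 1}; among the integer gridlines, it crosses the z-axis at z ∈ {-1, 1}.
(c) The integer polynomial consistent with all of this is the stated p.

x^2 + 2*x*y + 3*y^2 + y*z + 3*z^2 - 3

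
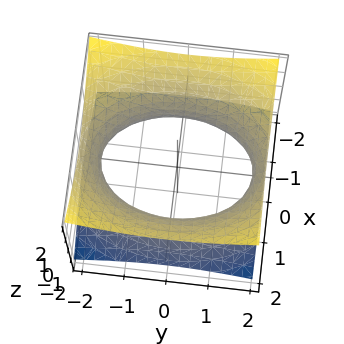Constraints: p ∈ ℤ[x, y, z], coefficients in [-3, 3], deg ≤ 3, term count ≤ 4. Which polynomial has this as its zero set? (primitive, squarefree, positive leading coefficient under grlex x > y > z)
2*x^2 + y^2 - 3*z^2 - 3

deg p = 2.
Symmetries: the x ↦ −x reflection is a symmetry, so x appears only in even powers; mirror symmetry y ↦ −y ⇒ only even powers of y; the z ↦ −z reflection is a symmetry, so z appears only in even powers.
Checking where it meets the axes: no z-intercept at any integer in the box.
Putting this together gives p.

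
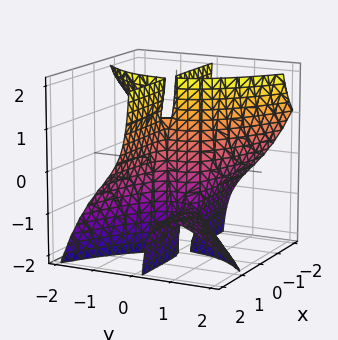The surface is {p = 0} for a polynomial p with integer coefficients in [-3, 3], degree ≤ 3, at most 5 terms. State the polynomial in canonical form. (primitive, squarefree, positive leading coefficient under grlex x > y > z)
First, the degree is 3 — no degree-2 surface has this shape.
Then, checking where it meets the axes: it meets the y-axis at y = 0 (among the integer gridlines); it crosses the x-axis at the gridline x = 0; the visible z-axis segment lies entirely on the surface.
Finally, putting this together gives p.

3*x*y*z + 2*y^3 + y^2*z + x*y + x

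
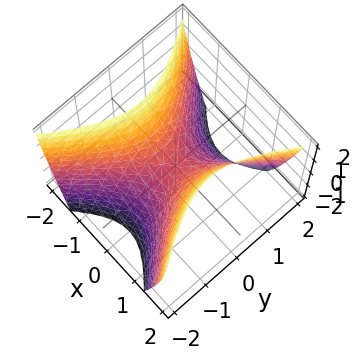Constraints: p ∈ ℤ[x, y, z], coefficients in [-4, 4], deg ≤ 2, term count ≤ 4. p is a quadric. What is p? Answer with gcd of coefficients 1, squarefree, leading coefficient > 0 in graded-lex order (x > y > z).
The degree is 2 — a saddle surface; a quadric.
Symmetries: it's symmetric under y → −y, forcing even powers of y; it's symmetric under x → −x, forcing even powers of x.
Reading off the gridlines: it crosses the y-axis at the gridline y = 0; it meets the z-axis at z = 0 (among the integer gridlines); one x-axis crossing is at x = 0.
Putting this together gives p.

3*x^2 - 2*y^2 - 2*z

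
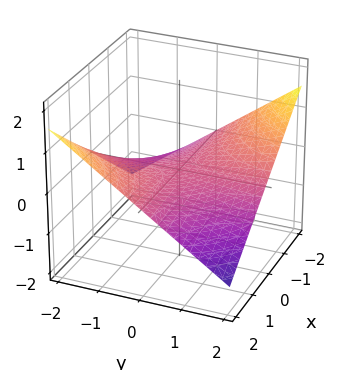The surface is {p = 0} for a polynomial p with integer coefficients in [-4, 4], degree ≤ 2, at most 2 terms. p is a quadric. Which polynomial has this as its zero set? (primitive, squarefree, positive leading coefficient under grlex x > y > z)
x*y + 3*z

deg p = 2. A hyperbolic paraboloid; a quadric.
From the visible intercepts: it crosses the z-axis at the gridline z = 0; the visible y-axis segment lies entirely on the surface.
Matching integer coefficients to the picture gives p. Check: (2, 0, 0) on the x-axis lies on the surface, and p(2, 0, 0) = 0. ✓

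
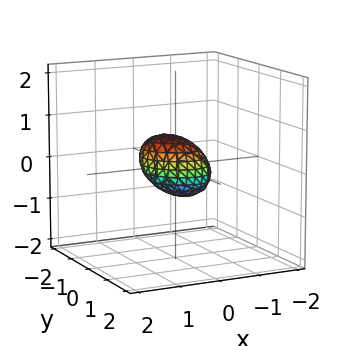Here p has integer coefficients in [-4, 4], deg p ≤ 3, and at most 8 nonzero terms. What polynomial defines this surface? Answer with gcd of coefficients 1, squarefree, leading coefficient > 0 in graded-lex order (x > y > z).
First, the degree is 2 — no degree-1 surface has this shape.
Finally, putting this together gives p.

2*x^2 + x*y - x*z + 2*y^2 + 2*z^2 - 1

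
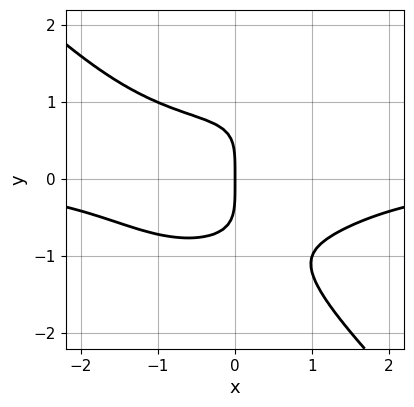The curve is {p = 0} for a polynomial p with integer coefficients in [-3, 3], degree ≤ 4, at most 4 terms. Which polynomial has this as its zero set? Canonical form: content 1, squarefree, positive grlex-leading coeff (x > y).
1. deg p = 4. A generic line meets the curve in up to 4 points.
2. From the visible intercepts: it meets the y-axis at y = 0 (among the integer gridlines); it crosses the x-axis at the gridline x = 0.
3. These observations pin down the coefficients.

x^3*y + y^4 - 2*x*y^2 + 2*x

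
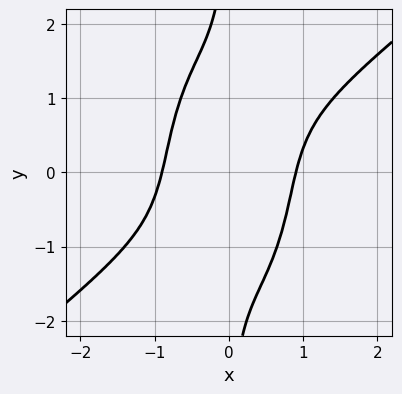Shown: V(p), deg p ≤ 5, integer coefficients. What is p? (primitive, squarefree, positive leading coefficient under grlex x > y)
Degree: the shape is more complex than any degree-3 curve, so deg p = 4.
Observable constraints: it misses every integer gridline on the y-axis.
Together with the visible shape, these determine p as stated.

3*x^4 - 3*x^3*y - x*y^3 - 2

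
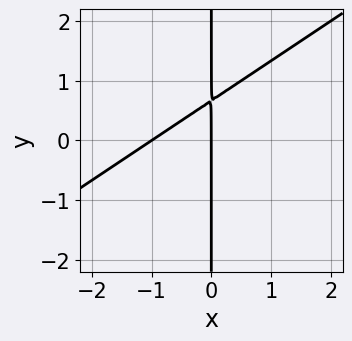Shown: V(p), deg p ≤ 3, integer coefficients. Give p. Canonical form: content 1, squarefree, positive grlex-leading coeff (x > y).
First, the degree is 2 — no degree-1 curve has this shape.
Then, checking where it meets the axes: every point of the y-axis in the box is on the curve; the x-axis gridline crossings are at x ∈ {-1, 0}.
Finally, solving for integer coefficients yields p as stated.

2*x^2 - 3*x*y + 2*x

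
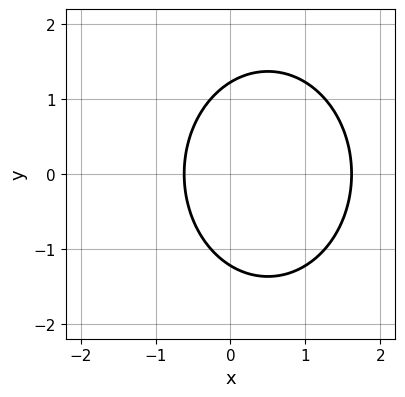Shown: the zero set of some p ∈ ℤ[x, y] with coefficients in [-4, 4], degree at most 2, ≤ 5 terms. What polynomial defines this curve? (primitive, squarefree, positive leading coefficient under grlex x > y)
3*x^2 + 2*y^2 - 3*x - 3

First, the degree is 2 — no degree-1 curve has this shape.
Then, symmetries: it's symmetric under y → −y, forcing even powers of y.
Finally, together with the visible shape, these determine p as stated.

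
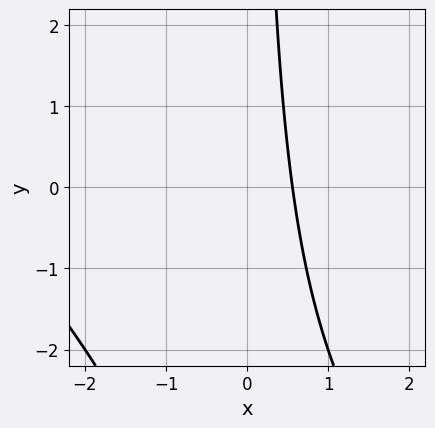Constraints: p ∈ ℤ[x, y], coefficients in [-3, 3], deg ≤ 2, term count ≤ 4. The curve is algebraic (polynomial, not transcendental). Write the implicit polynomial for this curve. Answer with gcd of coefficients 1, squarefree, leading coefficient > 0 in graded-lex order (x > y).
deg p = 2. No degree-1 curve has this shape.
Checking where it meets the axes: the curve avoids every integer y-axis point in the box.
The integer polynomial consistent with all of this is the stated p.

x^2 + x*y + 3*x - 2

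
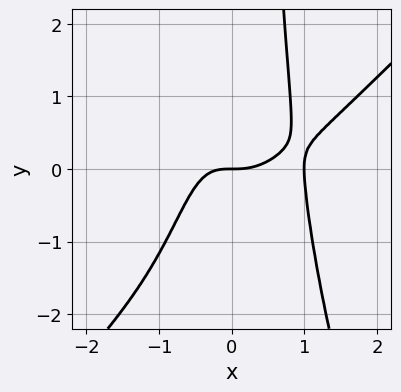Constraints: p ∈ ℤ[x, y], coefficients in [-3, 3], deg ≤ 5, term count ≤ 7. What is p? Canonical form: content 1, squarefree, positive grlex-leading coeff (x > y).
(a) deg p = 4. No degree-3 curve has this shape.
(b) Reading off the gridlines: the x-axis gridline crossings are at x ∈ {0, 1}; it meets the y-axis at y = 0 (among the integer gridlines).
(c) Solving for integer coefficients yields p as stated.

3*x^4 - 2*x^3*y - x^2*y^2 - 3*x^3 + 2*y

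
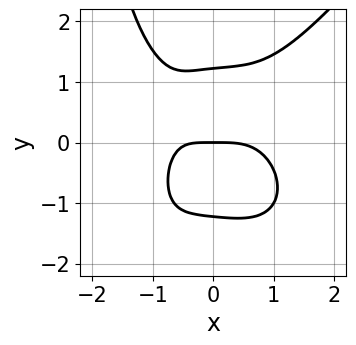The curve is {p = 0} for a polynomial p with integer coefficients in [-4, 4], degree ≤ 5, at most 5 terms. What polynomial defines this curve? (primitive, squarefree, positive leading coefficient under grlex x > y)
First, the degree is 4 — no degree-3 curve has this shape.
Next, reading off the gridlines: it meets the y-axis at y = 0 (among the integer gridlines); one x-axis crossing is at x = 0.
Finally, these observations pin down the coefficients.

2*x^4 - x*y^3 - 2*y^3 + 2*x*y + 3*y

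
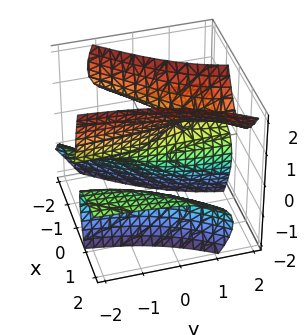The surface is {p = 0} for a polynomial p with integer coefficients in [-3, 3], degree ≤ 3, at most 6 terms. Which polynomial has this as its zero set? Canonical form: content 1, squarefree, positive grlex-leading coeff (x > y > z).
(a) I count 2 distinct pieces. Treating them together as one polynomial.
(b) Degree: a generic line meets the surface in up to 3 points, so deg p = 3.
(c) From the visible intercepts: it meets the z-axis at z = 0 (among the integer gridlines); the visible y-axis segment lies entirely on the surface.
(d) The integer polynomial consistent with all of this is the stated p.

3*x^2*z - 3*x*y*z - z^3 + y*z + 2*x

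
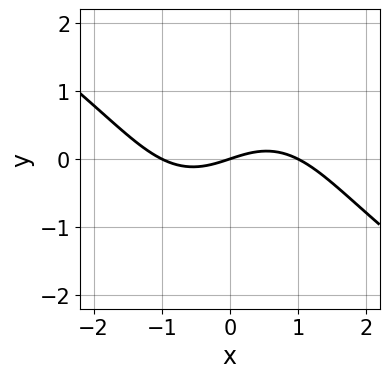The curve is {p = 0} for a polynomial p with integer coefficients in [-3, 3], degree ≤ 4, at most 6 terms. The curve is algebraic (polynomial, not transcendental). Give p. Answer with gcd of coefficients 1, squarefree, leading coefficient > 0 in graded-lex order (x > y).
1. Degree: the shape is more complex than any degree-2 curve, so deg p = 3.
2. Observable constraints: one y-axis crossing is at y = 0; among the integer gridlines, it crosses the x-axis at x ∈ {-1, 0, 1}.
3. Fitting integer coefficients to these (and the overall shape) gives p.

x^3 + x^2*y + y^3 - x + 3*y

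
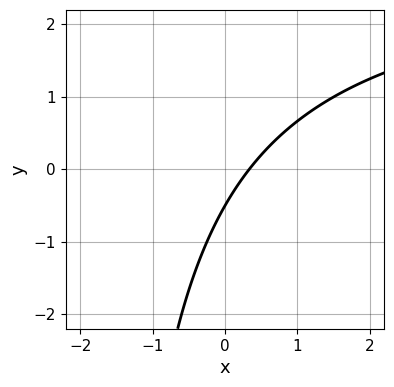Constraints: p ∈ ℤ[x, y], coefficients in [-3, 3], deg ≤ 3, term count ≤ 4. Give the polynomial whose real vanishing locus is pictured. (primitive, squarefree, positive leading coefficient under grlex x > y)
The degree is 2 — a generic line meets the curve in up to 2 points.
The integer polynomial consistent with all of this is the stated p.

x*y - 3*x + 2*y + 1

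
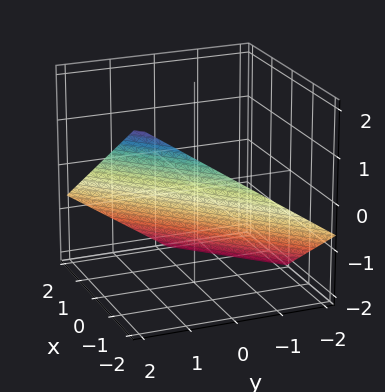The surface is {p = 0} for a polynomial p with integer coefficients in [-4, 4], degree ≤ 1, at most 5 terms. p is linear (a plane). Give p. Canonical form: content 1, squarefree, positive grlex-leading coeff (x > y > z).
First, the degree is 1 — the surface is flat (a plane).
Next, from the axis intercepts and sections: it crosses the x-axis at the gridline x = -1; one y-axis crossing is at y = 1.
Finally, putting this together gives p.

2*x - 2*y + 3*z + 2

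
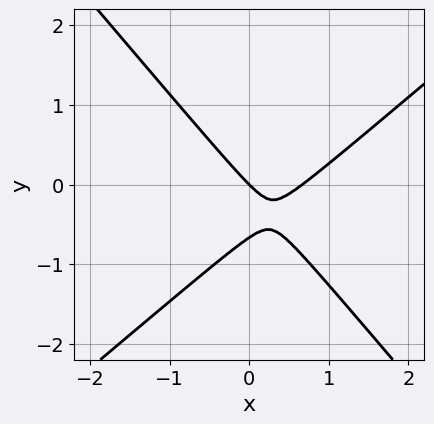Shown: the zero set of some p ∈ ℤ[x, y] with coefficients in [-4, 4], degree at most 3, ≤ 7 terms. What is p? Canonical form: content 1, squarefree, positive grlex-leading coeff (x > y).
3*x^2 - x*y - 3*y^2 - 2*x - 2*y

1. Degree: the shape is more complex than any degree-1 curve, so deg p = 2.
2. Observable constraints: it meets the y-axis at y = 0 (among the integer gridlines); it meets the x-axis at x = 0 (among the integer gridlines).
3. Assembling these constraints gives the stated polynomial.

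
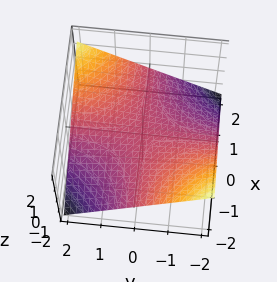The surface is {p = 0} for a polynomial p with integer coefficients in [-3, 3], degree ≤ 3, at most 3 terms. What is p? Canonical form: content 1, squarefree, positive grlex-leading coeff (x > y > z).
deg p = 2.
Reading off the gridlines: the visible x-axis segment lies entirely on the surface; every point of the y-axis in the box is on the surface; one z-axis crossing is at z = 0.
Putting this together gives p.

x*y - 3*z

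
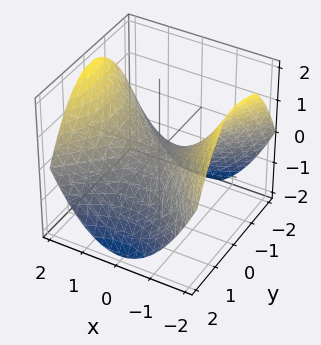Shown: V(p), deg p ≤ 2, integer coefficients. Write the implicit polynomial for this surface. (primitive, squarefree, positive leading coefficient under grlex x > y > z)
First, degree: a saddle surface; a quadric, so deg p = 2.
Next, symmetries: the x ↦ −x reflection is a symmetry, so x appears only in even powers; mirror symmetry y ↦ −y ⇒ only even powers of y.
Next, from the axis intercepts and sections: it crosses the z-axis at the gridline z = 0; one y-axis crossing is at y = 0; it meets the x-axis at x = 0 (among the integer gridlines).
Finally, solving for integer coefficients yields p as stated.

x^2 - y^2 - 2*z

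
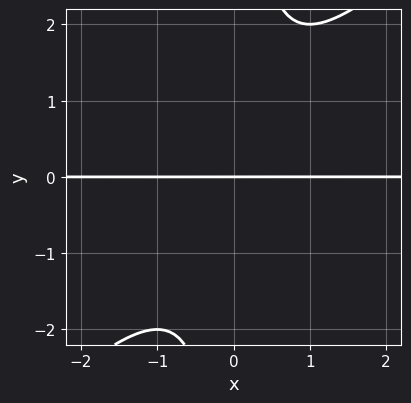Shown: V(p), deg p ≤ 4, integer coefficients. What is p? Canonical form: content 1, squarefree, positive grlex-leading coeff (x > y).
x^2*y - x*y^2 + y

Degree: a generic line meets the curve in up to 3 points, so deg p = 3.
Against the integer gridlines: every point of the x-axis in the box is on the curve; it meets the y-axis at y = 0 (among the integer gridlines).
The integer polynomial consistent with all of this is the stated p.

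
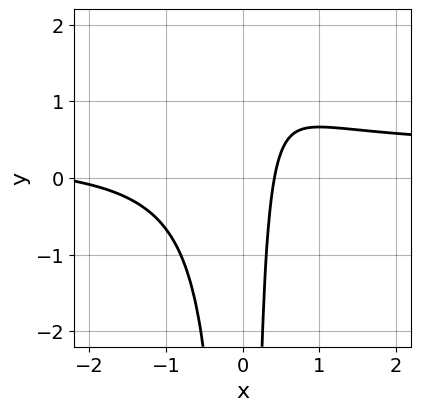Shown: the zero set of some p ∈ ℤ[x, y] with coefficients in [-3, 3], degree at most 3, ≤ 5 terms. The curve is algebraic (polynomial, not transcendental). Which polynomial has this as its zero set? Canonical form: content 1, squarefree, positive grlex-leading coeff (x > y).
Degree: a generic line meets the curve in up to 3 points, so deg p = 3.
From the visible intercepts: no y-intercept at any integer in the box.
Fitting integer coefficients to these (and the overall shape) gives p.

3*x^2*y - x^2 - 2*x + 1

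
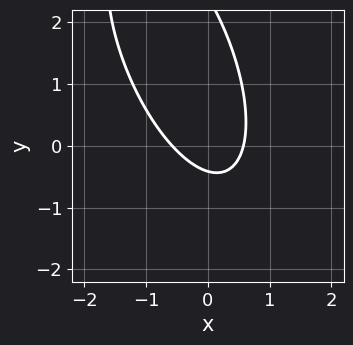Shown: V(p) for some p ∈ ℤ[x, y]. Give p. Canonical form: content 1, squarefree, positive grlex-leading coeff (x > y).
3*x^2 + 2*x*y + y^2 - 2*y - 1

Degree: the shape is more complex than any degree-1 curve, so deg p = 2.
The integer polynomial consistent with all of this is the stated p.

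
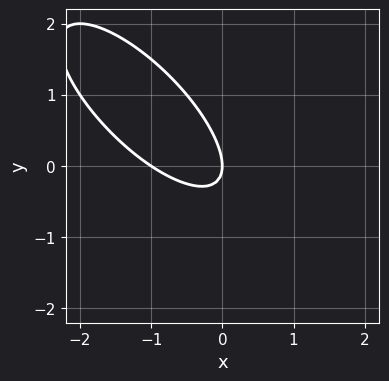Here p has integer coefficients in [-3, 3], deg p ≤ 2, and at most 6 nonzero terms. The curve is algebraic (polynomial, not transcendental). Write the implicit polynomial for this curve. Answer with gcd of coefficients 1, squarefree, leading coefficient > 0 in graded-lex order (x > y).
2*x^2 + 3*x*y + 2*y^2 + 2*x

1. The degree is 2 — no degree-1 curve has this shape.
2. From the visible intercepts: it meets the y-axis at y = 0 (among the integer gridlines); the x-axis gridline crossings are at x ∈ {-1, 0}.
3. Together with the visible shape, these determine p as stated.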